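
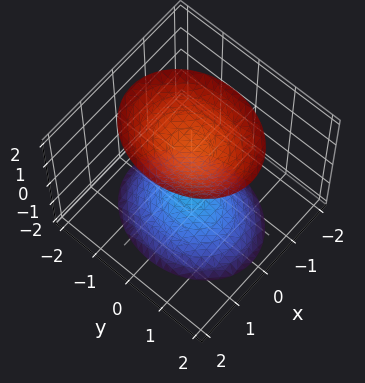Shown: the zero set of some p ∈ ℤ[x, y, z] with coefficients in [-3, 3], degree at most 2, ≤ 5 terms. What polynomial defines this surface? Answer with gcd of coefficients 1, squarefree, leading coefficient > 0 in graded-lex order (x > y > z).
3*x^2 + 2*y^2 - 2*z^2 + 3

I count 2 distinct pieces. Treating them together as one polynomial.
Degree: two sheets facing apart; a quadric, so deg p = 2.
Symmetries: mirror symmetry y ↦ −y ⇒ only even powers of y; it's symmetric under x → −x, forcing even powers of x; it's symmetric under z → −z, forcing even powers of z.
Reading off the gridlines: no y-intercept at any integer in the box; no x-intercept at any integer in the box.
Together with the visible shape, these determine p as stated.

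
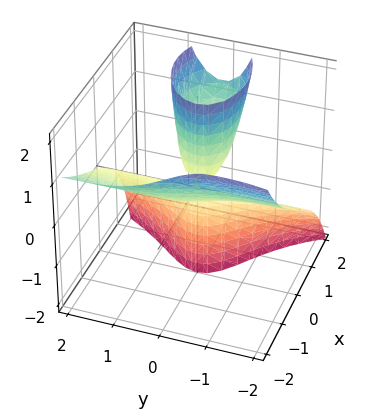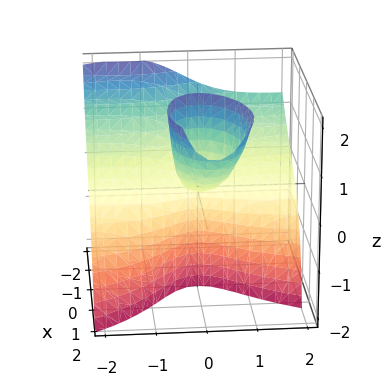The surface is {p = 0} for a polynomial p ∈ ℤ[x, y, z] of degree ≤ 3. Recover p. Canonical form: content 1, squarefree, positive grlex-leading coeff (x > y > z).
1. deg p = 3. The shape is more complex than any degree-2 surface.
2. From the visible intercepts: one x-axis crossing is at x = 0; every point of the z-axis in the box is on the surface; the visible y-axis segment lies entirely on the surface.
3. Fitting integer coefficients to these (and the overall shape) gives p.

x^3 + 2*x*y^2 - x*y*z + 3*y^2*z - 3*x*z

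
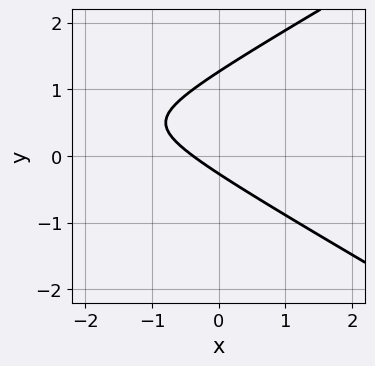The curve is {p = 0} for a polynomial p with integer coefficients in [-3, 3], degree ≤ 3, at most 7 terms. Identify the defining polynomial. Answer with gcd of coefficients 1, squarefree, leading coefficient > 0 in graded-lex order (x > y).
x^2 - 3*y^2 + 3*x + 3*y + 1

The degree is 2 — no degree-1 curve has this shape.
Solving for integer coefficients yields p as stated.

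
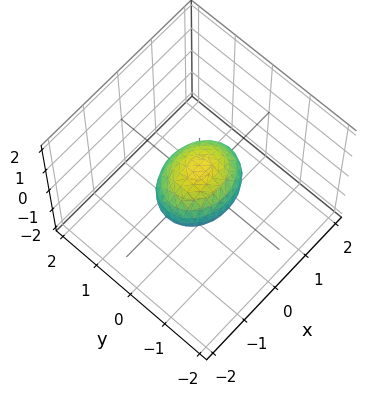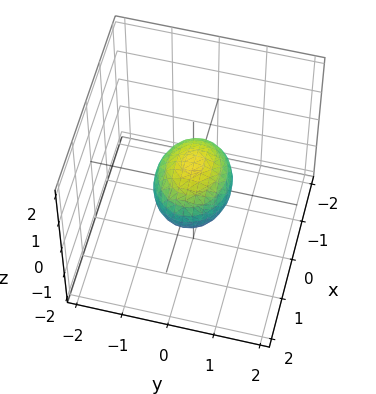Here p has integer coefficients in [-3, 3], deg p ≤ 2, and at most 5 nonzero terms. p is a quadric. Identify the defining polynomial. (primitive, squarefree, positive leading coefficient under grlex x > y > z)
2*x^2 + 3*y^2 + 3*z^2 - 2

1. The degree is 2 — a closed, bounded, convex surface; a quadric.
2. Symmetries: mirror symmetry y ↦ −y ⇒ only even powers of y; the x ↦ −x reflection is a symmetry, so x appears only in even powers; mirror symmetry z ↦ −z ⇒ only even powers of z.
3. Against the integer gridlines: the x-axis gridline crossings are at x ∈ {-1, 1}.
4. Putting this together gives p.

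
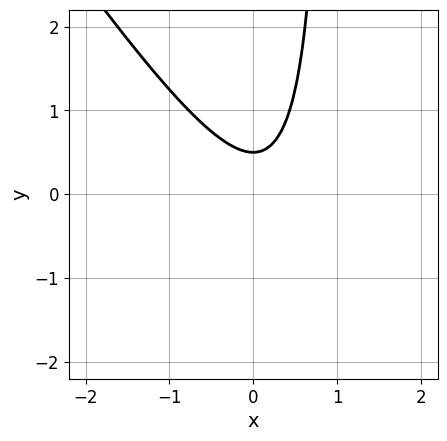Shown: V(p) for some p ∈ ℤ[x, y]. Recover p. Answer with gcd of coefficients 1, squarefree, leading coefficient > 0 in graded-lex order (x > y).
1. Degree: a generic line meets the curve in up to 2 points, so deg p = 2.
2. From the visible intercepts: it misses every integer gridline on the x-axis.
3. These observations pin down the coefficients.

3*x^2 + 2*x*y - x - 2*y + 1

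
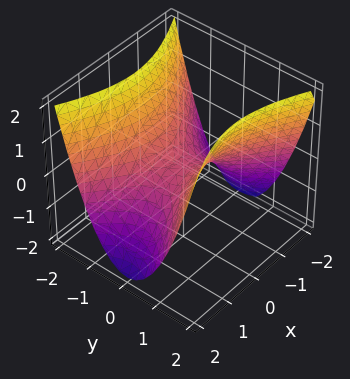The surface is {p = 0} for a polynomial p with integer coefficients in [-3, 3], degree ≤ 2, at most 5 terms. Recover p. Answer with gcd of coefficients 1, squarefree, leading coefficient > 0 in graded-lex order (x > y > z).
x^2 - 2*y^2 + 2*z

(a) The degree is 2 — a saddle surface; a quadric.
(b) Symmetries: the y ↦ −y reflection is a symmetry, so y appears only in even powers; the x ↦ −x reflection is a symmetry, so x appears only in even powers.
(c) Checking where it meets the axes: it meets the y-axis at y = 0 (among the integer gridlines); it crosses the x-axis at the gridline x = 0; it meets the z-axis at z = 0 (among the integer gridlines).
(d) Putting this together gives p.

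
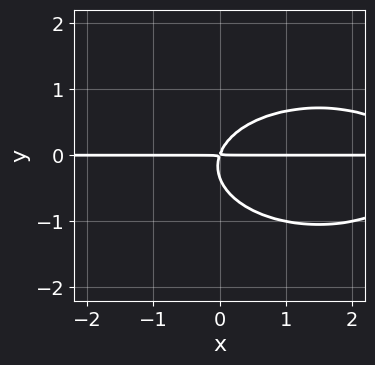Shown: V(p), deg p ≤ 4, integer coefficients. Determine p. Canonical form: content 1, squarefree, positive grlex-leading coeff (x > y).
Degree: the shape is more complex than any degree-2 curve, so deg p = 3.
From the visible intercepts: the visible x-axis segment lies entirely on the curve.
The integer polynomial consistent with all of this is the stated p.

x^2*y + 3*y^3 - 3*x*y + y^2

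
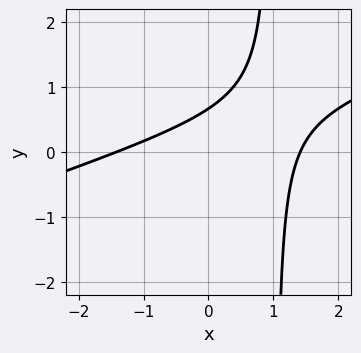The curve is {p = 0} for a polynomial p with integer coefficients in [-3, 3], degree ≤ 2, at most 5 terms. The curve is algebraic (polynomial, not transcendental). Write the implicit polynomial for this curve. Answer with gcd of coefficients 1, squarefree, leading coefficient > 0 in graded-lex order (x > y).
x^2 - 3*x*y + 3*y - 2

deg p = 2. The shape is more complex than any degree-1 curve.
The integer polynomial consistent with all of this is the stated p.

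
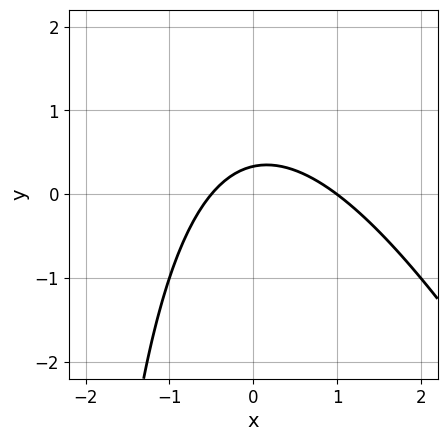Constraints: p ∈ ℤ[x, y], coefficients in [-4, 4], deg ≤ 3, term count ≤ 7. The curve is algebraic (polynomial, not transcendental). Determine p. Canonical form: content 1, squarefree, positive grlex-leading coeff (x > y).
2*x^2 + x*y - x + 3*y - 1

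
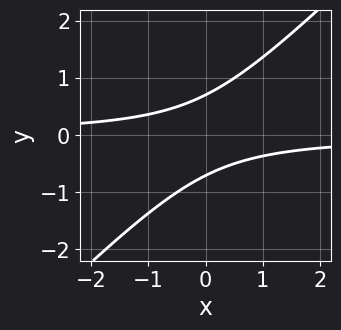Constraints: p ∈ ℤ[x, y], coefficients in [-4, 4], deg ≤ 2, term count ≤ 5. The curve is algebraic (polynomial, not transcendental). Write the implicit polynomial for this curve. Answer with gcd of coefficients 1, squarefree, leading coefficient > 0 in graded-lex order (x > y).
2*x*y - 2*y^2 + 1

First, the degree is 2 — no degree-1 curve has this shape.
Then, reading off the gridlines: the curve avoids every integer x-axis point in the box.
Finally, the integer polynomial consistent with all of this is the stated p.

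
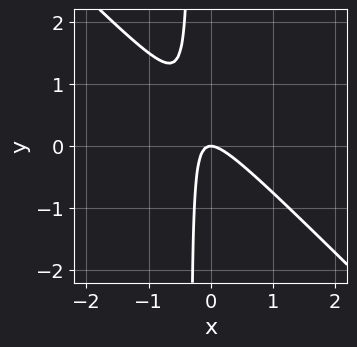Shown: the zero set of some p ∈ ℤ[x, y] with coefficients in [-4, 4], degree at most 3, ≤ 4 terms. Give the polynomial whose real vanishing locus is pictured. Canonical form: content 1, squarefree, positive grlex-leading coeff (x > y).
3*x^2 + 3*x*y + y

First, degree: the shape is more complex than any degree-1 curve, so deg p = 2.
Then, against the integer gridlines: one x-axis crossing is at x = 0; one y-axis crossing is at y = 0.
Finally, matching integer coefficients to the picture gives p.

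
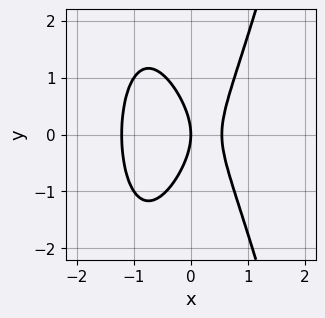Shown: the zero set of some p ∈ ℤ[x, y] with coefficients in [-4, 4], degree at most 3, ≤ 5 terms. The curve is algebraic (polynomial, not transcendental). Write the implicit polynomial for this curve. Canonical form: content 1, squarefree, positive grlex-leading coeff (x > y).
3*x^3 + 2*x^2 - y^2 - 2*x

deg p = 3.
Symmetries: the y ↦ −y reflection is a symmetry, so y appears only in even powers.
From the axis intercepts and sections: one y-axis crossing is at y = 0; it crosses the x-axis at the gridline x = 0.
The integer polynomial consistent with all of this is the stated p.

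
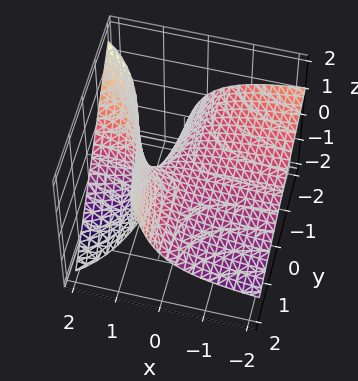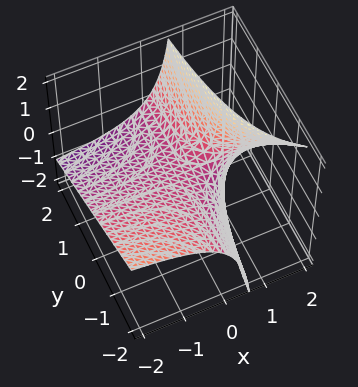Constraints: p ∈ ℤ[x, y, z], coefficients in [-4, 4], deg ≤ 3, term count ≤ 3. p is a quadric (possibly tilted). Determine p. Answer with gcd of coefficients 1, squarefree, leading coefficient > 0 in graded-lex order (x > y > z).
2*x*y + 3*x*z - 3*z

First, the degree is 2 — no degree-1 surface has this shape.
Next, checking where it meets the axes: the visible x-axis segment lies entirely on the surface; it meets the z-axis at z = 0 (among the integer gridlines); every point of the y-axis in the box is on the surface.
Finally, matching integer coefficients to the picture gives p.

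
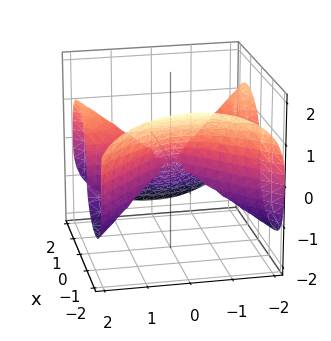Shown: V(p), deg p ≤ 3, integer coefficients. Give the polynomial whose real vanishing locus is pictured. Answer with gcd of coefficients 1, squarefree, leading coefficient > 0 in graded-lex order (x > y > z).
2*x^3 - 2*x*y^2 + 3*z^3

(a) deg p = 3. A generic line meets the surface in up to 3 points.
(b) Checking where it meets the axes: it meets the z-axis at z = 0 (among the integer gridlines); it crosses the x-axis at the gridline x = 0; the visible y-axis segment lies entirely on the surface.
(c) Putting this together gives p.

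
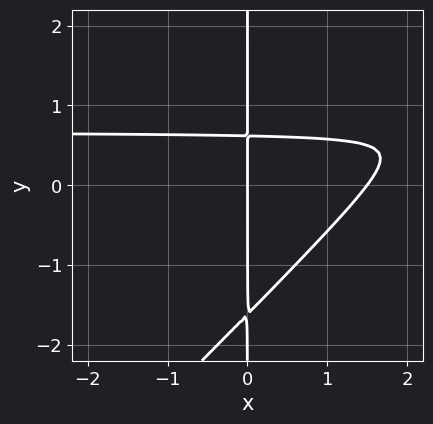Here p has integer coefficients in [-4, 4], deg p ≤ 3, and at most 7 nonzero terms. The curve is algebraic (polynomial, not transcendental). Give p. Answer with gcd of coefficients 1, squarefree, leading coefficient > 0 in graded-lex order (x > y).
3*x^2*y - 3*x*y^2 - 2*x^2 - 3*x*y + 3*x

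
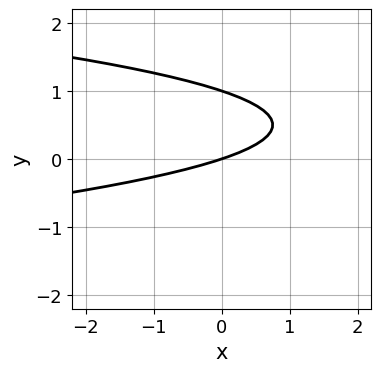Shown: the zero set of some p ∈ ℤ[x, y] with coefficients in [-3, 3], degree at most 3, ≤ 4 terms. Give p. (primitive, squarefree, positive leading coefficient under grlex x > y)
(a) deg p = 2. A generic line meets the curve in up to 2 points.
(b) Checking where it meets the axes: it crosses the x-axis at the gridline x = 0; the y-axis gridline crossings are at y ∈ {0, 1}.
(c) Assembling these constraints gives the stated polynomial.

3*y^2 + x - 3*y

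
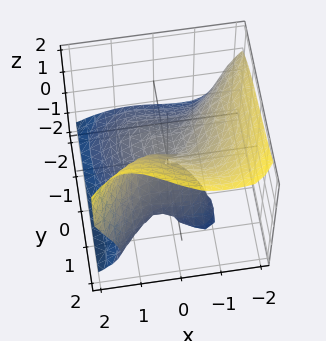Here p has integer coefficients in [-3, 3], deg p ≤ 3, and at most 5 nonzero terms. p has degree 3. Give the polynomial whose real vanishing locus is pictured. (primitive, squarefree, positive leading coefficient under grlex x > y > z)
2*x^3 - 2*x*z^2 - y^3 + 2*z^3 - 3*y*z

deg p = 3. No degree-2 surface has this shape.
Against the integer gridlines: it crosses the x-axis at the gridline x = 0; it crosses the y-axis at the gridline y = 0; it crosses the z-axis at the gridline z = 0.
Fitting integer coefficients to these (and the overall shape) gives p.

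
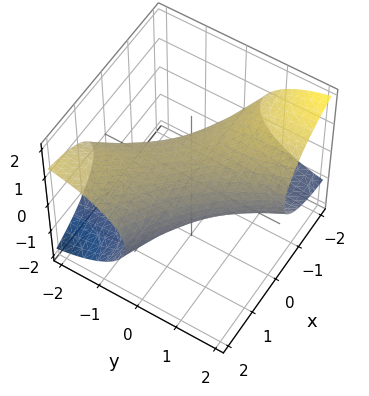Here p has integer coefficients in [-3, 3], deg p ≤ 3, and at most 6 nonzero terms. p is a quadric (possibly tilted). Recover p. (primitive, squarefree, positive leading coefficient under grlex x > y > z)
x^2 + 3*x*y + x*z + y^2 + 3*z^2 - 2

Degree: the shape is more complex than any degree-1 surface, so deg p = 2.
Matching integer coefficients to the picture gives p.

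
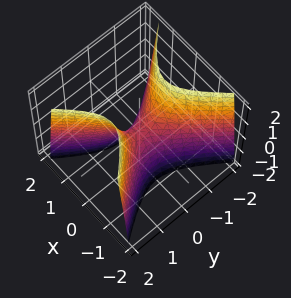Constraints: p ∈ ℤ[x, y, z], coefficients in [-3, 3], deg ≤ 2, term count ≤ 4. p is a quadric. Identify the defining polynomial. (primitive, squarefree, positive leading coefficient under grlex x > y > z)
First, deg p = 2. A hyperbolic paraboloid; a quadric.
Then, symmetries: mirror symmetry x ↦ −x ⇒ only even powers of x; the y ↦ −y reflection is a symmetry, so y appears only in even powers.
Next, from the axis intercepts and sections: it meets the y-axis at y = 0 (among the integer gridlines); one z-axis crossing is at z = 0.
Finally, these observations pin down the coefficients.

3*x^2 - 2*y^2 + z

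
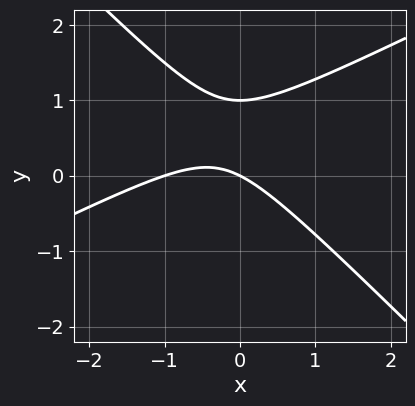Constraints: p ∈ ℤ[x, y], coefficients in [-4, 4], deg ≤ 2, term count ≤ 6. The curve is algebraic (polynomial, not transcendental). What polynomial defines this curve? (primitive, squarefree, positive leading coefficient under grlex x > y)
First, deg p = 2. A generic line meets the curve in up to 2 points.
Then, observable constraints: among the integer gridlines, it crosses the x-axis at x ∈ {-1, 0}; the y-axis gridline crossings are at y ∈ {0, 1}.
Finally, assembling these constraints gives the stated polynomial.

x^2 - x*y - 2*y^2 + x + 2*y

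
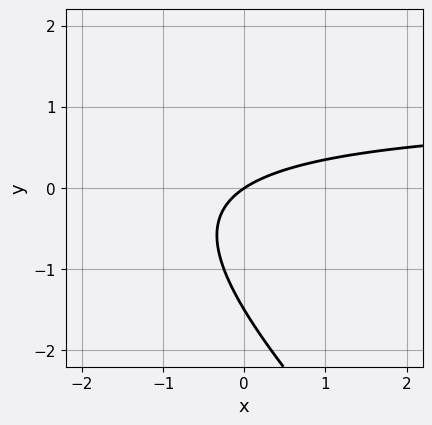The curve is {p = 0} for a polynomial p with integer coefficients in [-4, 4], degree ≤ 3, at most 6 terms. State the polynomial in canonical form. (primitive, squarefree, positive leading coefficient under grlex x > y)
(a) deg p = 2. No degree-1 curve has this shape.
(b) From the axis intercepts and sections: one y-axis crossing is at y = 0; one x-axis crossing is at x = 0.
(c) Together with the visible shape, these determine p as stated.

2*x*y + 2*y^2 - 2*x + 3*y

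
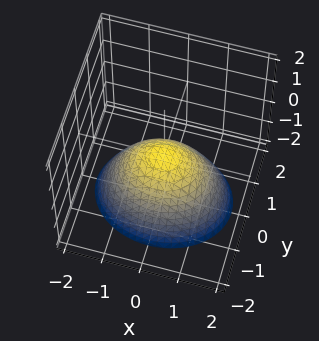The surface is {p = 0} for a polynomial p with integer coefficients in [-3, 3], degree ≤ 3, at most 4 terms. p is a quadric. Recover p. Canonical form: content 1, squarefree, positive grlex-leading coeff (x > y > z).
2*x^2 + 3*y^2 + 3*z

deg p = 2. A paraboloid; a quadric.
Symmetries: mirror symmetry y ↦ −y ⇒ only even powers of y; it's symmetric under x → −x, forcing even powers of x.
Checking where it meets the axes: one z-axis crossing is at z = 0; it crosses the x-axis at the gridline x = 0; one y-axis crossing is at y = 0.
These observations pin down the coefficients.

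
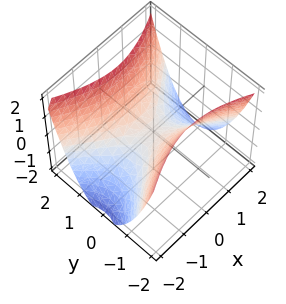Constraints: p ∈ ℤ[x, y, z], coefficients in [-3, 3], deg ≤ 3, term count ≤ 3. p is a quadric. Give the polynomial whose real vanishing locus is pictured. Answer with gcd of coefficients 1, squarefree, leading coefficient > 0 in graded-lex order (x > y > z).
First, deg p = 2.
Next, symmetries: the y ↦ −y reflection is a symmetry, so y appears only in even powers; it's symmetric under x → −x, forcing even powers of x.
Next, checking where it meets the axes: one x-axis crossing is at x = 0; it meets the y-axis at y = 0 (among the integer gridlines); it crosses the z-axis at the gridline z = 0.
Finally, matching integer coefficients to the picture gives p.

x^2 - 2*y^2 + 2*z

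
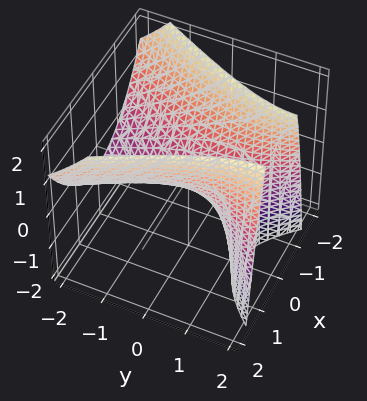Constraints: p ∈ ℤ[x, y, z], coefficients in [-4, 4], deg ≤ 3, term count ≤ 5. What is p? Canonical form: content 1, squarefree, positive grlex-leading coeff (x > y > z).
(a) Degree: a generic line meets the surface in up to 2 points, so deg p = 2.
(b) Checking where it meets the axes: it crosses the y-axis at the gridline y = 0; it meets the x-axis at x = 0 (among the integer gridlines); one z-axis crossing is at z = 0.
(c) The integer polynomial consistent with all of this is the stated p.

3*x^2 - y^2 + 2*y*z - 3*z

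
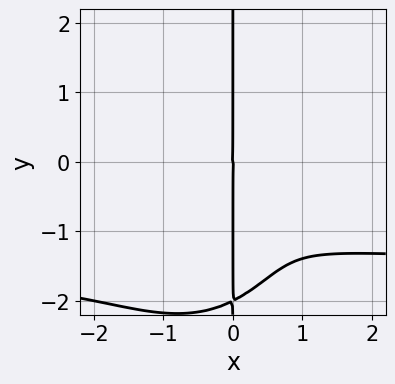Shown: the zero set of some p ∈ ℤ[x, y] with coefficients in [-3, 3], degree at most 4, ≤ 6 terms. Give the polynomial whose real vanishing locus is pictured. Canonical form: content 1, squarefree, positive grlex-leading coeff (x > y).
2*x^3*y + x*y^3 + 3*x^3 + x^2*y + 2*x*y^2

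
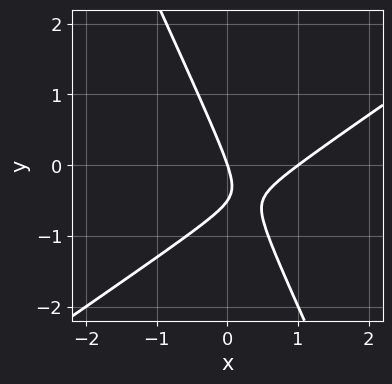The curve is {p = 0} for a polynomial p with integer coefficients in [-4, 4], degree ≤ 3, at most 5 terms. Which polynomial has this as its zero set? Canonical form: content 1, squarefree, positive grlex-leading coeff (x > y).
3*x^2 - 3*x*y - 2*y^2 - 3*x - y

1. Degree: the shape is more complex than any degree-1 curve, so deg p = 2.
2. From the axis intercepts and sections: among the integer gridlines, it crosses the x-axis at x ∈ {0, 1}; it meets the y-axis at y = 0 (among the integer gridlines).
3. Matching integer coefficients to the picture gives p.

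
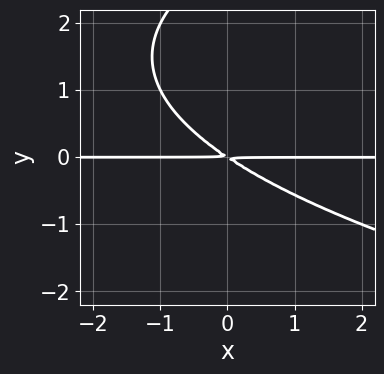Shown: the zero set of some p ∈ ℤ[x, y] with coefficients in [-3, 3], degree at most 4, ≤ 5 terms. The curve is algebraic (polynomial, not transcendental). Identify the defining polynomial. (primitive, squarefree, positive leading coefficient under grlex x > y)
y^3 - 2*x*y - 3*y^2

deg p = 3. A generic line meets the curve in up to 3 points.
From the visible intercepts: every point of the x-axis in the box is on the curve.
Fitting integer coefficients to these (and the overall shape) gives p.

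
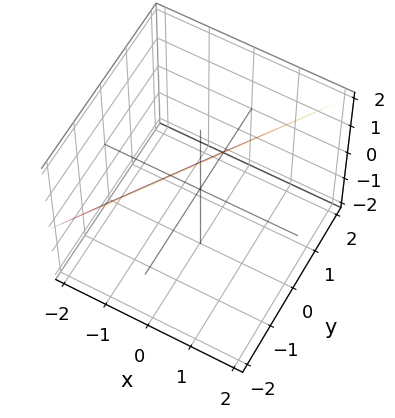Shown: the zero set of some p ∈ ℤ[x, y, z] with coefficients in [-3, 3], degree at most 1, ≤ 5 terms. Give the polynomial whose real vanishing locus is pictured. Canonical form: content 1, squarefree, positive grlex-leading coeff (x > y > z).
(a) Degree: every cross-section is a straight line — this is a plane, so deg p = 1.
(b) Reading off the gridlines: it meets the y-axis at y = 1 (among the integer gridlines); it crosses the z-axis at the gridline z = 1.
(c) Together with the visible shape, these determine p as stated.

3*x - 2*y - 2*z + 2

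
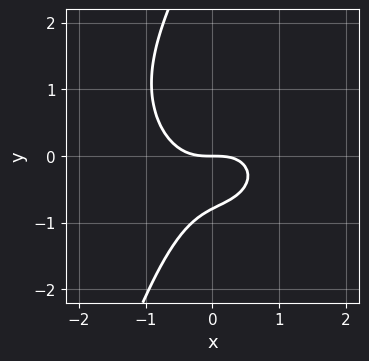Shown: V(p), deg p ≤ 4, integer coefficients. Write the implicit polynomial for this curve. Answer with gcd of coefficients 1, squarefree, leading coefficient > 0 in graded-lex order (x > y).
3*x^3 + 3*x*y^2 - y^3 + 3*y^2 + 3*y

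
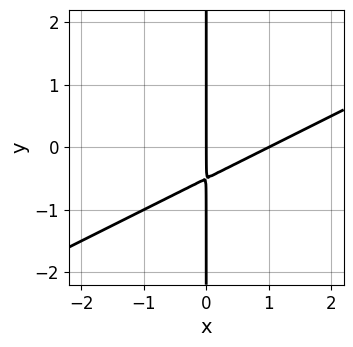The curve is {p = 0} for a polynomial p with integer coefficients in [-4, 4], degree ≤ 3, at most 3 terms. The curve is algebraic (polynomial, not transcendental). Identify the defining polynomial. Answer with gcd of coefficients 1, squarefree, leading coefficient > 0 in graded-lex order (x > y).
First, degree: the shape is more complex than any degree-1 curve, so deg p = 2.
Next, observable constraints: among the integer gridlines, it crosses the x-axis at x ∈ {0, 1}; every point of the y-axis in the box is on the curve.
Finally, fitting integer coefficients to these (and the overall shape) gives p.

x^2 - 2*x*y - x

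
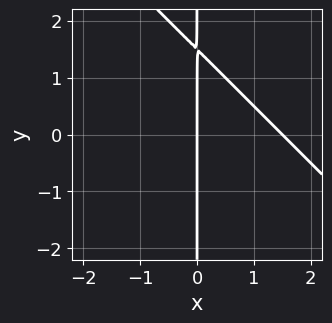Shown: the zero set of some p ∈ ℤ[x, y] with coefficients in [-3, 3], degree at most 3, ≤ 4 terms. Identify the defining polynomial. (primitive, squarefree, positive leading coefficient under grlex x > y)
2*x^2 + 2*x*y - 3*x

(a) Degree: no degree-1 curve has this shape, so deg p = 2.
(b) Checking where it meets the axes: the visible y-axis segment lies entirely on the curve; it crosses the x-axis at the gridline x = 0.
(c) The integer polynomial consistent with all of this is the stated p.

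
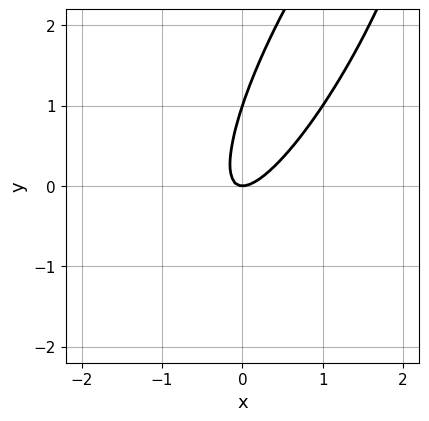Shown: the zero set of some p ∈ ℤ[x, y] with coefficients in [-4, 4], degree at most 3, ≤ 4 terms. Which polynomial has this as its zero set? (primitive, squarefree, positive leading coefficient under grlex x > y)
3*x^2 - 3*x*y + y^2 - y

(a) The degree is 2 — a generic line meets the curve in up to 2 points.
(b) From the visible intercepts: it crosses the x-axis at the gridline x = 0; among the integer gridlines, it crosses the y-axis at y ∈ {0, 1}.
(c) Solving for integer coefficients yields p as stated.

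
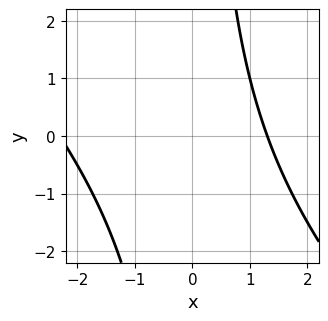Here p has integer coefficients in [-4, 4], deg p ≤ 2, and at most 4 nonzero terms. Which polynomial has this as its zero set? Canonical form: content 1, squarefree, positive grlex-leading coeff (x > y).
x^2 + x*y + x - 3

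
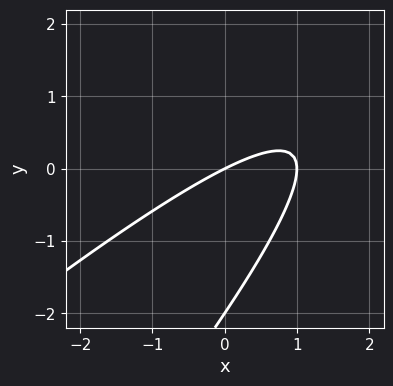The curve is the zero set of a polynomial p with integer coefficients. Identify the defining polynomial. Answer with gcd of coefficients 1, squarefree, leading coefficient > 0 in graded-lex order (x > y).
x^2 - 2*x*y + y^2 - x + 2*y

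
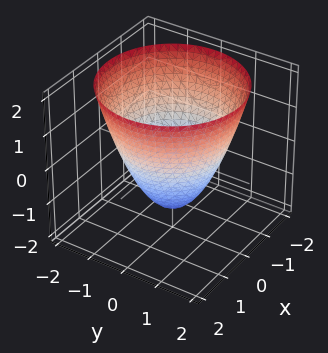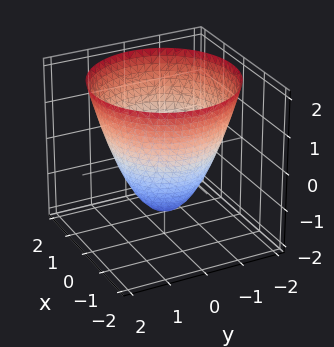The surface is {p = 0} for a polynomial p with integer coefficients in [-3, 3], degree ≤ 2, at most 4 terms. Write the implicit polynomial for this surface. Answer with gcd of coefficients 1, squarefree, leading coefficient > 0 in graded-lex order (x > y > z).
(a) The degree is 2 — the shape is more complex than any degree-1 surface.
(b) Symmetries: the surface is invariant under rotation about z: p = q(x² + y², z).
(c) From the axis intercepts and sections: a circular section at z = -1 has radius between 0 and 1.
(d) Putting this together gives p.

2*x^2 + 2*y^2 - 2*z - 3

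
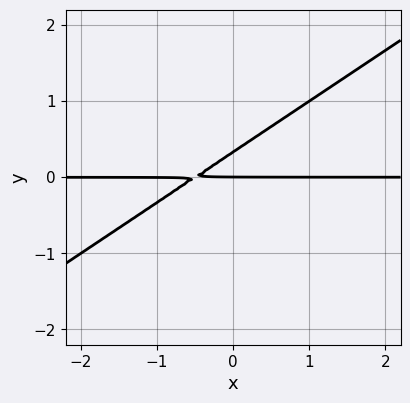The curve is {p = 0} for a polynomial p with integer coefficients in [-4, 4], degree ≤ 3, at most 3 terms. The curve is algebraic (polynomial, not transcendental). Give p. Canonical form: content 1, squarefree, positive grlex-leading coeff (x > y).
2*x*y - 3*y^2 + y

1. The degree is 2 — a generic line meets the curve in up to 2 points.
2. Reading off the gridlines: the visible x-axis segment lies entirely on the curve; it meets the y-axis at y = 0 (among the integer gridlines).
3. Fitting integer coefficients to these (and the overall shape) gives p.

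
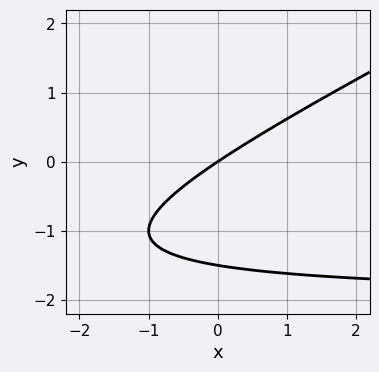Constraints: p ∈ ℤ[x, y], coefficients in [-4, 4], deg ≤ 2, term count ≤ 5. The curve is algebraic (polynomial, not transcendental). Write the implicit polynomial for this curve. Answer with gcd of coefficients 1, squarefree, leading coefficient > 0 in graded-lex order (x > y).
(a) Degree: a generic line meets the curve in up to 2 points, so deg p = 2.
(b) From the visible intercepts: it meets the x-axis at x = 0 (among the integer gridlines); one y-axis crossing is at y = 0.
(c) Matching integer coefficients to the picture gives p.

x*y - 2*y^2 + 2*x - 3*y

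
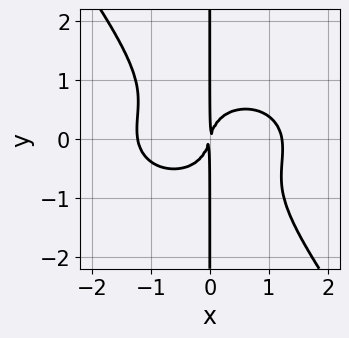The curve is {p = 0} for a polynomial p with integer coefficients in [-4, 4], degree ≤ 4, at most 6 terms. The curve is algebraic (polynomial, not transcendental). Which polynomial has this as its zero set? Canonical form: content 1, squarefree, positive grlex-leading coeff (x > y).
2*x^4 + 3*x^2*y^2 + 3*x*y^3 - 3*x^2 + x*y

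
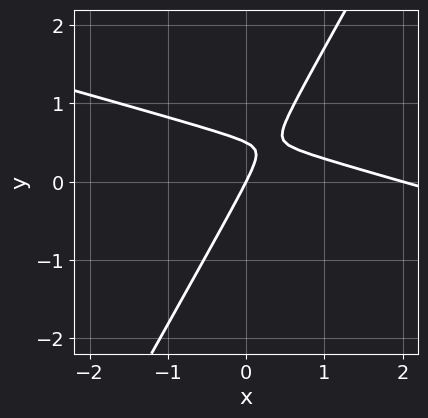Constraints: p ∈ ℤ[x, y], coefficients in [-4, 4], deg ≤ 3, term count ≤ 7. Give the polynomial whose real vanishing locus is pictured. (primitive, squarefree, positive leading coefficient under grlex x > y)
1. Degree: a generic line meets the curve in up to 2 points, so deg p = 2.
2. From the visible intercepts: it meets the y-axis at y = 0 (among the integer gridlines); among the integer gridlines, it crosses the x-axis at x ∈ {0, 2}.
3. Together with the visible shape, these determine p as stated.

x^2 + 3*x*y - 2*y^2 - 2*x + y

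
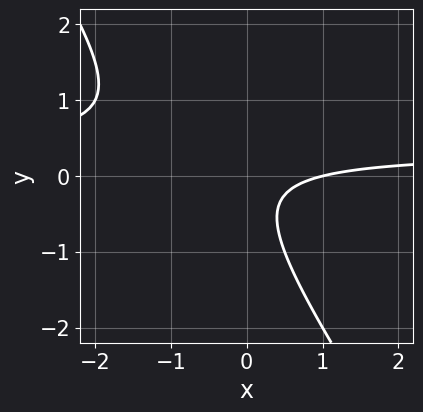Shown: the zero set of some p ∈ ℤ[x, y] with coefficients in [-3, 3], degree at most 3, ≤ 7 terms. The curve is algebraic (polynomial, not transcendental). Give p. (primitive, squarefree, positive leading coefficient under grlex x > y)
(a) The degree is 2 — a generic line meets the curve in up to 2 points.
(b) Reading off the gridlines: it crosses the x-axis at the gridline x = 1; the curve avoids every integer y-axis point in the box.
(c) The integer polynomial consistent with all of this is the stated p.

3*x*y + 2*y^2 - x + y + 1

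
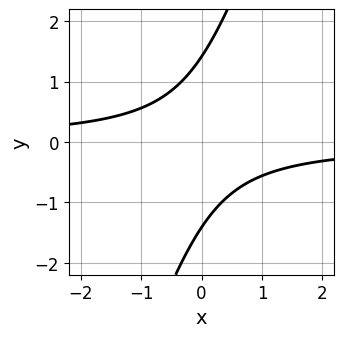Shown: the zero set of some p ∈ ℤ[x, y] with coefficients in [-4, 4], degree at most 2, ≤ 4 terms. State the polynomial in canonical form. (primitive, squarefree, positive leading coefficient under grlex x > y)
3*x*y - y^2 + 2

First, the degree is 2 — no degree-1 curve has this shape.
Next, reading off the gridlines: it misses every integer gridline on the x-axis.
Finally, assembling these constraints gives the stated polynomial.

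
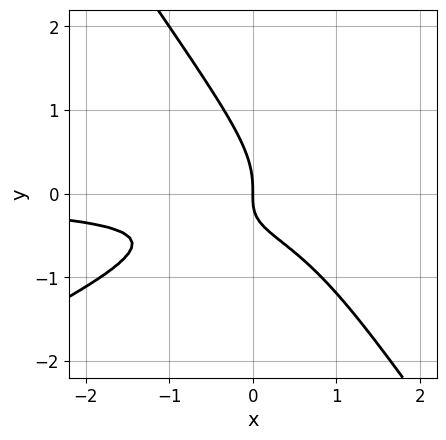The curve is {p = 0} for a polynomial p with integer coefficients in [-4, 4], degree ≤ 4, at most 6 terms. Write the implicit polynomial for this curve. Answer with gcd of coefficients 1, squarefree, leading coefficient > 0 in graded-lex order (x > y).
2*x^2*y - 3*x*y^2 - 3*y^3 - 3*x*y - 2*x

Degree: no degree-2 curve has this shape, so deg p = 3.
From the axis intercepts and sections: it meets the x-axis at x = 0 (among the integer gridlines); it crosses the y-axis at the gridline y = 0.
Fitting integer coefficients to these (and the overall shape) gives p.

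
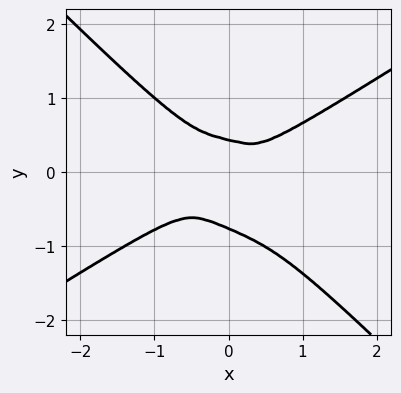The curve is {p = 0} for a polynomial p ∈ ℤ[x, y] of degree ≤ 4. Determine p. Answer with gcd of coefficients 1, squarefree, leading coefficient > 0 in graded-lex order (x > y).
x^4 - 2*x*y^3 - 3*y^4 - y^3 + y^2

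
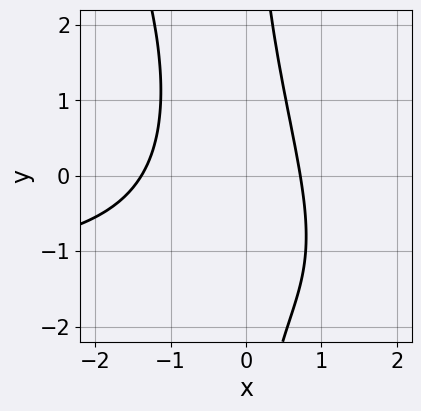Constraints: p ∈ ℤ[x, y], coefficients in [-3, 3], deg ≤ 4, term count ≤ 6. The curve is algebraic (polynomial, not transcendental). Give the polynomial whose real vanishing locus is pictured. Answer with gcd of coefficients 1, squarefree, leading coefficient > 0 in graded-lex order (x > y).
First, degree: a generic line meets the curve in up to 3 points, so deg p = 3.
Next, observable constraints: it misses every integer gridline on the y-axis.
Finally, together with the visible shape, these determine p as stated.

2*x^2*y + x*y^2 + 3*x^2 + 2*x - 3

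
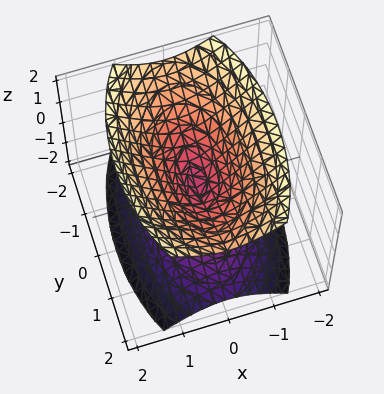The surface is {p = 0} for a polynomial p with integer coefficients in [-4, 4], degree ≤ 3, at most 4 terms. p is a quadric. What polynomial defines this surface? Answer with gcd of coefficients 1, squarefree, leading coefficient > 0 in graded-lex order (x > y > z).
3*x^2 + y^2 - 2*z^2

There are 2 components.
deg p = 2.
Symmetries: the z ↦ −z reflection is a symmetry, so z appears only in even powers; mirror symmetry y ↦ −y ⇒ only even powers of y; it's symmetric under x → −x, forcing even powers of x.
Reading off the gridlines: it crosses the y-axis at the gridline y = 0; one z-axis crossing is at z = 0.
Putting this together gives p.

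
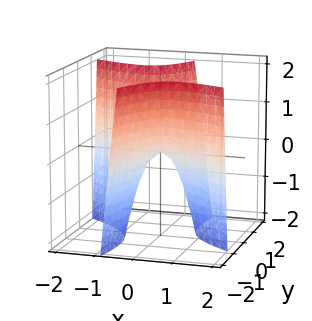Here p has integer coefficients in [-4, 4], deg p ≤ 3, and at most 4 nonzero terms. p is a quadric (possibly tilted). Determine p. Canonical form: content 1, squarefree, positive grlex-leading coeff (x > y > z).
2*x^2 + 3*x*y - y^2 + z

deg p = 2. A generic line meets the surface in up to 2 points.
Checking where it meets the axes: it crosses the y-axis at the gridline y = 0; it meets the z-axis at z = 0 (among the integer gridlines); it meets the x-axis at x = 0 (among the integer gridlines).
The integer polynomial consistent with all of this is the stated p.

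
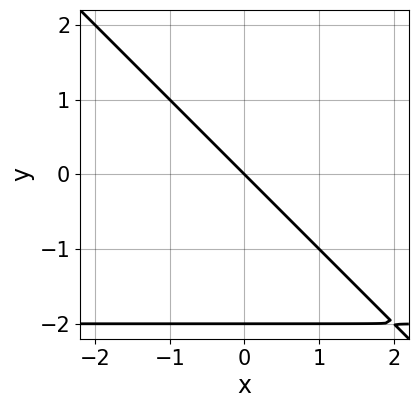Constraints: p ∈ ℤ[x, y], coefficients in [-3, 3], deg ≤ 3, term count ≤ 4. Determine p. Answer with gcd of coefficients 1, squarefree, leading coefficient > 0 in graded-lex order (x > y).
Degree: the shape is more complex than any degree-1 curve, so deg p = 2.
Checking where it meets the axes: it crosses the x-axis at the gridline x = 0; among the integer gridlines, it crosses the y-axis at y ∈ {-2, 0}.
Assembling these constraints gives the stated polynomial.

x*y + y^2 + 2*x + 2*y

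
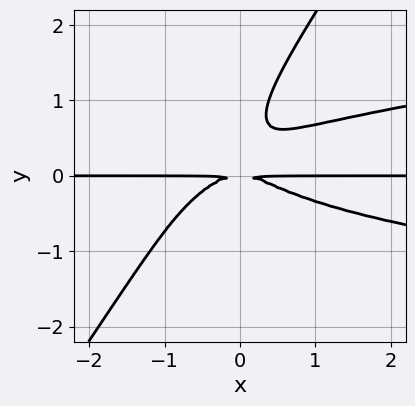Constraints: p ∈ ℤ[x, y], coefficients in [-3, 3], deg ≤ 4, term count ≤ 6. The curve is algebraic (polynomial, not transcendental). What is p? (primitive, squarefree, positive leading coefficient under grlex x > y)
First, the degree is 4 — a generic line meets the curve in up to 4 points.
Next, against the integer gridlines: every point of the x-axis in the box is on the curve.
Finally, fitting integer coefficients to these (and the overall shape) gives p.

3*x*y^3 - 2*y^4 - x^2*y + 2*y^3 - y^2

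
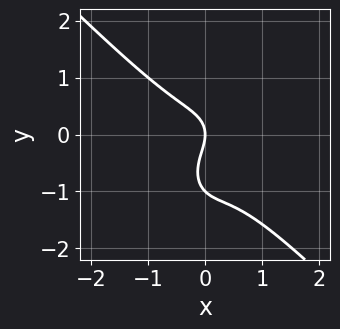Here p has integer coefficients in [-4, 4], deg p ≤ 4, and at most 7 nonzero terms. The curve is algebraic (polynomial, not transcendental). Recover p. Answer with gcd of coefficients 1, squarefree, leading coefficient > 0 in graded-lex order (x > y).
1. The degree is 3 — a generic line meets the curve in up to 3 points.
2. Checking where it meets the axes: among the integer gridlines, it crosses the y-axis at y ∈ {-1, 0}; it meets the x-axis at x = 0 (among the integer gridlines).
3. Solving for integer coefficients yields p as stated.

2*x^3 + x^2*y + y^3 + y^2 + x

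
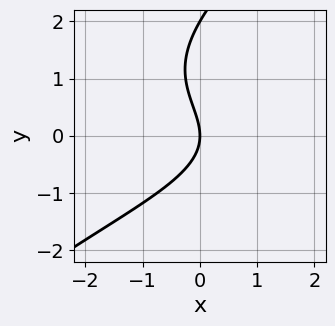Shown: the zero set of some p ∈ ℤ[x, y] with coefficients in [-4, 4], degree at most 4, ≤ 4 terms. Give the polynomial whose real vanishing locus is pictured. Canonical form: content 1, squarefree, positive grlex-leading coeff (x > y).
1. The degree is 3 — the shape is more complex than any degree-2 curve.
2. Checking where it meets the axes: it crosses the x-axis at the gridline x = 0; the y-axis gridline crossings are at y ∈ {0, 2}.
3. Fitting integer coefficients to these (and the overall shape) gives p.

x*y^2 - y^3 + 2*y^2 + 3*x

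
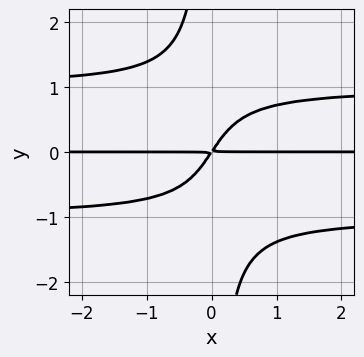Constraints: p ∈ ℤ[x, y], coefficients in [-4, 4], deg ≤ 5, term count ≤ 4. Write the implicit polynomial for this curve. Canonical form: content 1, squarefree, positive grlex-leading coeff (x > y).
1. Degree: a generic line meets the curve in up to 4 points, so deg p = 4.
2. From the visible intercepts: the visible x-axis segment lies entirely on the curve.
3. Fitting integer coefficients to these (and the overall shape) gives p.

3*x*y^3 - 3*x*y + 2*y^2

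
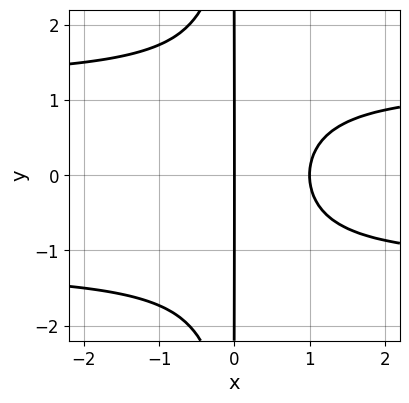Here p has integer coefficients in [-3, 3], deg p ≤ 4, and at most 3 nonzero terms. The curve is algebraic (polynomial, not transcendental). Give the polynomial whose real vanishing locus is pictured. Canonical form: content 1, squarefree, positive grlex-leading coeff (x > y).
1. deg p = 4.
2. Symmetries: the y ↦ −y reflection is a symmetry, so y appears only in even powers.
3. From the axis intercepts and sections: the visible y-axis segment lies entirely on the curve; among the integer gridlines, it crosses the x-axis at x ∈ {0, 1}.
4. Matching integer coefficients to the picture gives p.

2*x^2*y^2 - 3*x^2 + 3*x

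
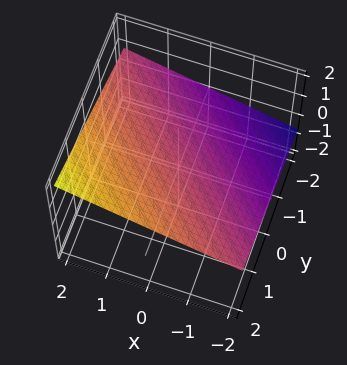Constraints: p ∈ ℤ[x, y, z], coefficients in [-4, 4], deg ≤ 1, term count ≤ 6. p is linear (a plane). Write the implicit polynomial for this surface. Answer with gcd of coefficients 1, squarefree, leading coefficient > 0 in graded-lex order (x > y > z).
1. deg p = 1.
2. Observable constraints: one x-axis crossing is at x = -2; it crosses the y-axis at the gridline y = -2.
3. Fitting integer coefficients to these (and the overall shape) gives p.

x + y - 3*z + 2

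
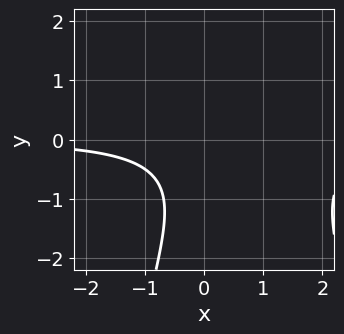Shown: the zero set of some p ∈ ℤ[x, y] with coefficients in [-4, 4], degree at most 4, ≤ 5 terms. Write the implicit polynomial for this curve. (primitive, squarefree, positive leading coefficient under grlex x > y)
2*x^2*y - 3*x*y + 2*y^2 + 2*y + 3

(a) deg p = 3. The shape is more complex than any degree-2 curve.
(b) Against the integer gridlines: it misses every integer gridline on the x-axis; it misses every integer gridline on the y-axis.
(c) Solving for integer coefficients yields p as stated.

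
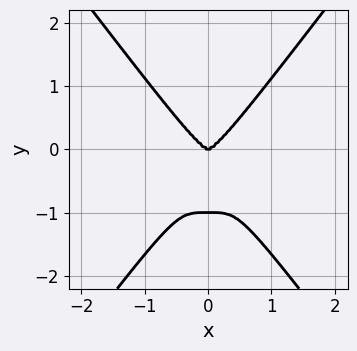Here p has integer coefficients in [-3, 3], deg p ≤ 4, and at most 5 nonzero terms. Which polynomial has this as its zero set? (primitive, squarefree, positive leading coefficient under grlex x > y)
3*x^4 - y^4 - y^3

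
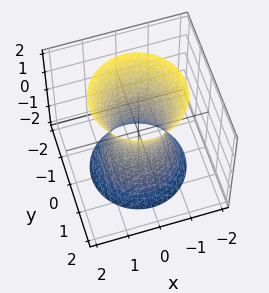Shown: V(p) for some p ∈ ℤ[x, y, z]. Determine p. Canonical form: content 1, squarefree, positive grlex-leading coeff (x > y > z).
(a) The degree is 2 — an hourglass — one-sheet hyperboloid; a quadric.
(b) By symmetry, the z-axis is an axis of rotation, so x and y enter only as x² + y²; mirror symmetry z ↦ −z ⇒ only even powers of z.
(c) From the axis intercepts and sections: a circular section at z = -2 has radius between 1 and 2; no z-intercept at any integer in the box.
(d) Assembling these constraints gives the stated polynomial.

3*x^2 + 3*y^2 - z^2 - 2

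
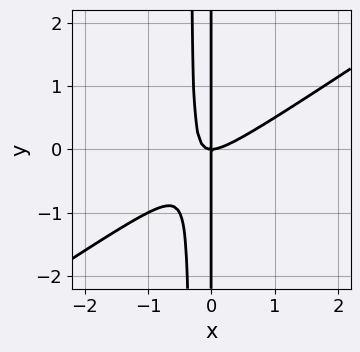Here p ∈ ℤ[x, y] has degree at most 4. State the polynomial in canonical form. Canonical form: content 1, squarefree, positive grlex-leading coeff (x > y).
2*x^3 - 3*x^2*y - x*y

(a) deg p = 3. The shape is more complex than any degree-2 curve.
(b) Against the integer gridlines: one x-axis crossing is at x = 0; the visible y-axis segment lies entirely on the curve.
(c) Solving for integer coefficients yields p as stated.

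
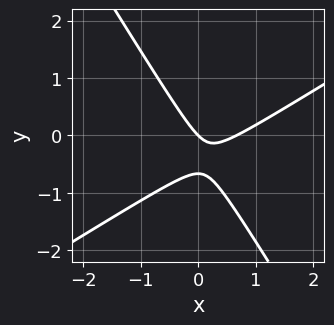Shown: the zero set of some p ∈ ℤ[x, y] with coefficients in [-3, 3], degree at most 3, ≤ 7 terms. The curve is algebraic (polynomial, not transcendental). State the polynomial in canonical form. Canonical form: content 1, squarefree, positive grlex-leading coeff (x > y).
1. Degree: the shape is more complex than any degree-1 curve, so deg p = 2.
2. From the axis intercepts and sections: one y-axis crossing is at y = 0; it meets the x-axis at x = 0 (among the integer gridlines).
3. Matching integer coefficients to the picture gives p.

3*x^2 - 3*x*y - 3*y^2 - 2*x - 2*y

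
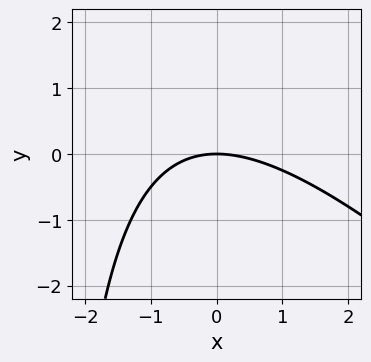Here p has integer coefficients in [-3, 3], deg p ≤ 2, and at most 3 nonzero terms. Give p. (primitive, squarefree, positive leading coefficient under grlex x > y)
x^2 + x*y + 3*y

Degree: no degree-1 curve has this shape, so deg p = 2.
Checking where it meets the axes: it meets the y-axis at y = 0 (among the integer gridlines); it crosses the x-axis at the gridline x = 0.
Matching integer coefficients to the picture gives p.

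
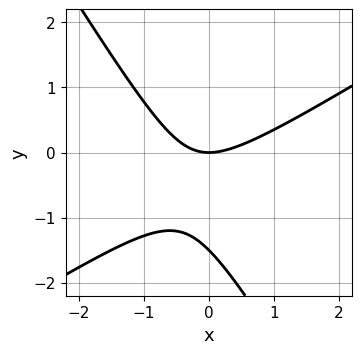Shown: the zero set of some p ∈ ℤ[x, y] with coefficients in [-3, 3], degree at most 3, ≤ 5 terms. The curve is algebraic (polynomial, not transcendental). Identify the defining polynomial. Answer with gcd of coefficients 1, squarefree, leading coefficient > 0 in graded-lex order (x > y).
2*x^2 - 2*x*y - 2*y^2 - 3*y

First, deg p = 2. No degree-1 curve has this shape.
Next, from the visible intercepts: it crosses the y-axis at the gridline y = 0; it meets the x-axis at x = 0 (among the integer gridlines).
Finally, fitting integer coefficients to these (and the overall shape) gives p.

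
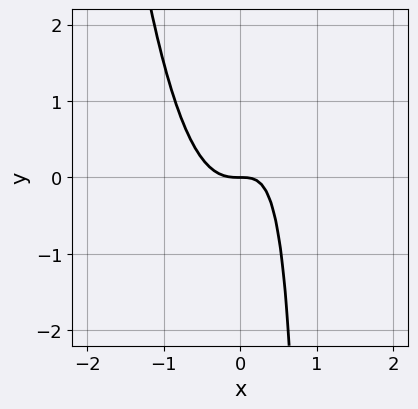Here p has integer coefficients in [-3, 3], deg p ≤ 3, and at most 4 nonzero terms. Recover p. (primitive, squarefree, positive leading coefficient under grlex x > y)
3*x^3 - x*y + y

deg p = 3. A generic line meets the curve in up to 3 points.
From the visible intercepts: it crosses the x-axis at the gridline x = 0; it crosses the y-axis at the gridline y = 0.
Fitting integer coefficients to these (and the overall shape) gives p.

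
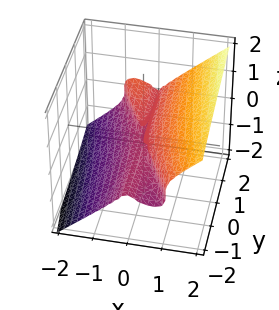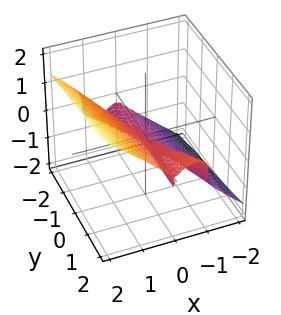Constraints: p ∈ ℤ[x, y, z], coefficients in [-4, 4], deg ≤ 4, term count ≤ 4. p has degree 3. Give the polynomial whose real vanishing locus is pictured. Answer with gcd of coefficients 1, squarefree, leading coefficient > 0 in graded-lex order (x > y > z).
2*x^3 + x^2*y - 3*z^3 - z^2

1. The degree is 3 — the shape is more complex than any degree-2 surface.
2. Checking where it meets the axes: one x-axis crossing is at x = 0; it crosses the z-axis at the gridline z = 0; the visible y-axis segment lies entirely on the surface.
3. Fitting integer coefficients to these (and the overall shape) gives p.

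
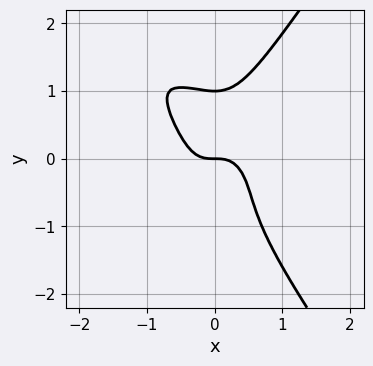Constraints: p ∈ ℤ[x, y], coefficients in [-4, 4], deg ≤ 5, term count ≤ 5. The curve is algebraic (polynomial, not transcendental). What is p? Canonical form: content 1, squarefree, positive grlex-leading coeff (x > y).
2*x^2*y^2 - y^4 + 3*x^3 + y

1. Degree: no degree-3 curve has this shape, so deg p = 4.
2. Observable constraints: one x-axis crossing is at x = 0; the y-axis gridline crossings are at y ∈ {0, 1}.
3. The integer polynomial consistent with all of this is the stated p.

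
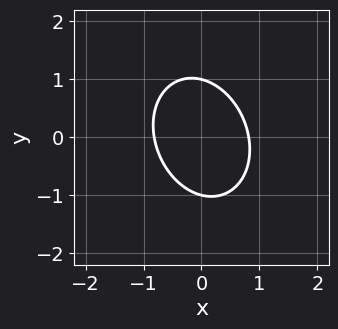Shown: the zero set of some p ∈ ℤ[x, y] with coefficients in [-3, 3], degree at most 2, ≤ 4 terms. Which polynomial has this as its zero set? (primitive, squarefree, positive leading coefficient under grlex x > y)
3*x^2 + x*y + 2*y^2 - 2

Degree: a generic line meets the curve in up to 2 points, so deg p = 2.
From the visible intercepts: among the integer gridlines, it crosses the y-axis at y ∈ {-1, 1}.
Fitting integer coefficients to these (and the overall shape) gives p.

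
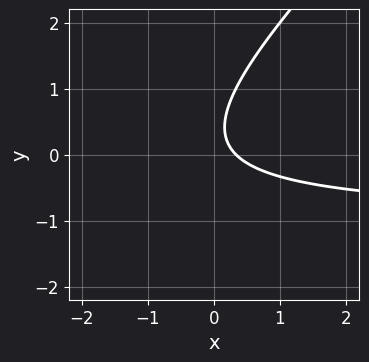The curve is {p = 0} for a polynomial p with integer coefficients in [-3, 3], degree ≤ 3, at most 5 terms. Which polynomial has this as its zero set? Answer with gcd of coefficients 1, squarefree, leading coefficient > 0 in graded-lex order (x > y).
1. deg p = 2. A generic line meets the curve in up to 2 points.
2. Checking where it meets the axes: it misses every integer gridline on the y-axis.
3. These observations pin down the coefficients.

3*x*y - 3*y^2 + 3*x + 2*y - 1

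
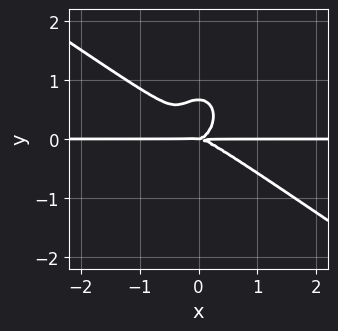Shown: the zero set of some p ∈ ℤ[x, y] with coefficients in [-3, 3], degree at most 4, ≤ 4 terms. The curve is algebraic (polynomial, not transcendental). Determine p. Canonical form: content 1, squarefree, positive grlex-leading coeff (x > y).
First, degree: no degree-3 curve has this shape, so deg p = 4.
Next, from the visible intercepts: every point of the x-axis in the box is on the curve; one y-axis crossing is at y = 0.
Finally, the integer polynomial consistent with all of this is the stated p.

3*x^3*y + 3*x^2*y^2 + 3*y^4 - 2*y^3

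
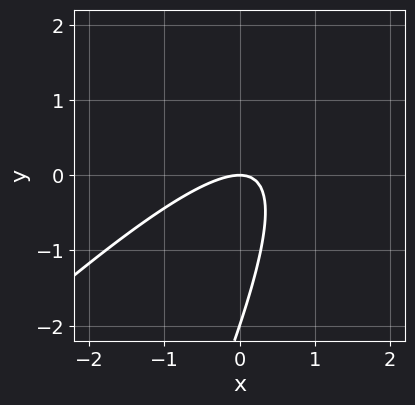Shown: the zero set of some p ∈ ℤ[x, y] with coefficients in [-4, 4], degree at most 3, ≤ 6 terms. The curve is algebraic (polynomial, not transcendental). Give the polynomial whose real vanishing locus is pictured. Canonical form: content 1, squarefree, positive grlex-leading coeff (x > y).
(a) The degree is 2 — a generic line meets the curve in up to 2 points.
(b) Observable constraints: among the integer gridlines, it crosses the y-axis at y ∈ {-2, 0}; it meets the x-axis at x = 0 (among the integer gridlines).
(c) Fitting integer coefficients to these (and the overall shape) gives p.

2*x^2 - 3*x*y + y^2 + 2*y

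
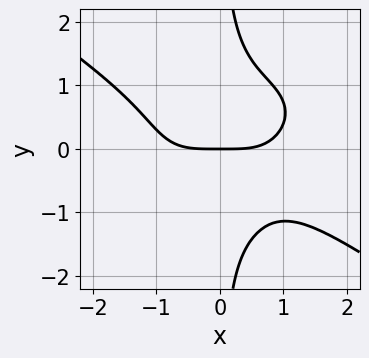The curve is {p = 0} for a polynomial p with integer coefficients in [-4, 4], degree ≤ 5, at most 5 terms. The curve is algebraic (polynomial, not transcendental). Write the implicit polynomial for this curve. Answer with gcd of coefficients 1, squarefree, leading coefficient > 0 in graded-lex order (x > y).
The degree is 4 — the shape is more complex than any degree-3 curve.
Observable constraints: it crosses the y-axis at the gridline y = 0; it crosses the x-axis at the gridline x = 0.
Matching integer coefficients to the picture gives p.

x^4 + 3*x*y^3 - 3*y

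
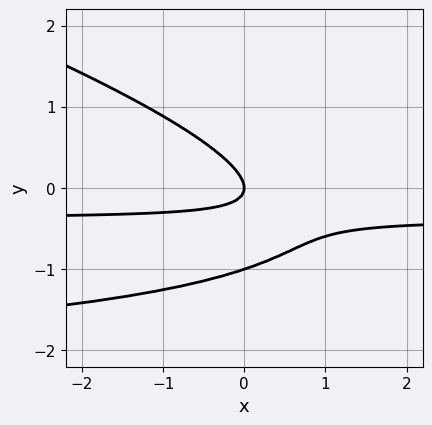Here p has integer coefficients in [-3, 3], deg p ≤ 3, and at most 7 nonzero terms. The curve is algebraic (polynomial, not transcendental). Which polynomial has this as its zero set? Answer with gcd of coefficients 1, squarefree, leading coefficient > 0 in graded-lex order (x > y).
x*y^2 + 3*y^3 + 3*x*y + 3*y^2 + x

Degree: the shape is more complex than any degree-2 curve, so deg p = 3.
Observable constraints: among the integer gridlines, it crosses the y-axis at y ∈ {-1, 0}; one x-axis crossing is at x = 0.
Matching integer coefficients to the picture gives p.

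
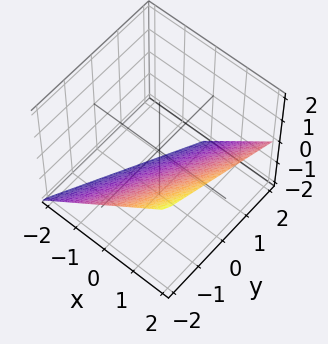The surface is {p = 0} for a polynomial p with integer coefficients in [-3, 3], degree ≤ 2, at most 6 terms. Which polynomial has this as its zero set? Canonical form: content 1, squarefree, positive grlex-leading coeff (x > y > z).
2*x - y - 2*z - 2

deg p = 1.
Observable constraints: it meets the x-axis at x = 1 (among the integer gridlines); one y-axis crossing is at y = -2; it meets the z-axis at z = -1 (among the integer gridlines).
Fitting integer coefficients to these (and the overall shape) gives p.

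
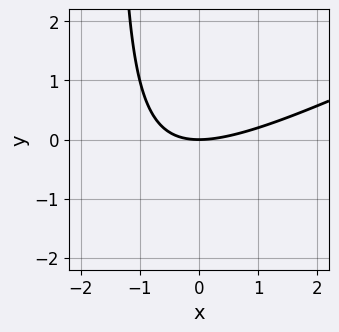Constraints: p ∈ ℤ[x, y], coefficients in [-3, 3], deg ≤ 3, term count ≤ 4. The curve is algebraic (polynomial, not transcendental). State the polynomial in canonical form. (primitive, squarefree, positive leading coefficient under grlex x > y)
x^2 - 2*x*y - 3*y

(a) deg p = 2. The shape is more complex than any degree-1 curve.
(b) Against the integer gridlines: it meets the x-axis at x = 0 (among the integer gridlines); it meets the y-axis at y = 0 (among the integer gridlines).
(c) Matching integer coefficients to the picture gives p.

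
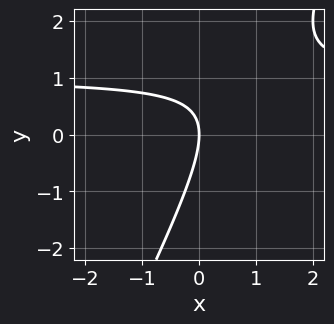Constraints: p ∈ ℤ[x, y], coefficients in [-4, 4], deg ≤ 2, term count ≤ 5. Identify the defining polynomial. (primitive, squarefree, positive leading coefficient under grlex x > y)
2*x*y - y^2 - 2*x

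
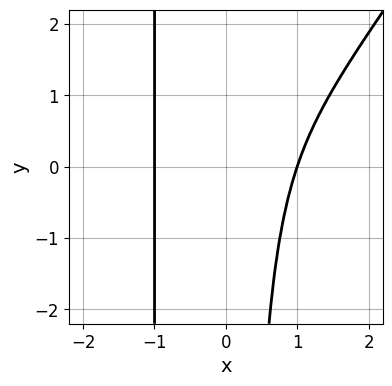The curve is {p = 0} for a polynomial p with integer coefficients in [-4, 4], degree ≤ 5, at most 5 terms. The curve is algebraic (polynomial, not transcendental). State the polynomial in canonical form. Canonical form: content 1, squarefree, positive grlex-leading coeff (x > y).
3*x^4 - 2*x^3*y - 2*x^2*y - 3

The degree is 4 — a generic line meets the curve in up to 4 points.
From the axis intercepts and sections: the x-axis gridline crossings are at x ∈ {-1, 1}; it misses every integer gridline on the y-axis.
Matching integer coefficients to the picture gives p.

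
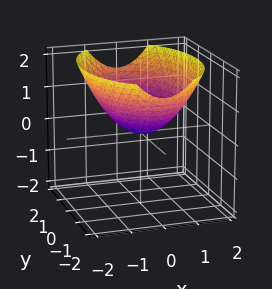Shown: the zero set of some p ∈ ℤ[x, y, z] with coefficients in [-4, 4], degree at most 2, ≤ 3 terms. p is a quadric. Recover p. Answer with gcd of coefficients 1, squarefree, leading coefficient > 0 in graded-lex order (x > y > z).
2*x^2 + y^2 - 3*z

Degree: a single bowl opening along one axis; a quadric, so deg p = 2.
Symmetries: it's symmetric under x → −x, forcing even powers of x; it's symmetric under y → −y, forcing even powers of y.
From the axis intercepts and sections: one x-axis crossing is at x = 0; one y-axis crossing is at y = 0.
Fitting integer coefficients to these (and the overall shape) gives p.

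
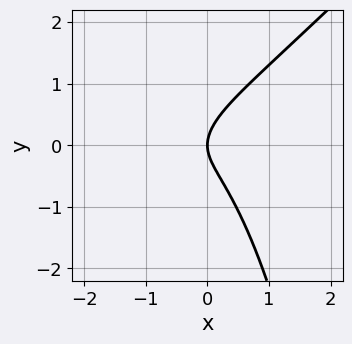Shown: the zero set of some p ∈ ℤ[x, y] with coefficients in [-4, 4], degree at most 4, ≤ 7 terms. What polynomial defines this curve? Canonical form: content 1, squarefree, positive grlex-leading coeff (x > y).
First, the degree is 3 — no degree-2 curve has this shape.
Next, from the axis intercepts and sections: one y-axis crossing is at y = 0; it crosses the x-axis at the gridline x = 0.
Finally, assembling these constraints gives the stated polynomial.

x^3 - x^2*y + x^2 - y^2 + x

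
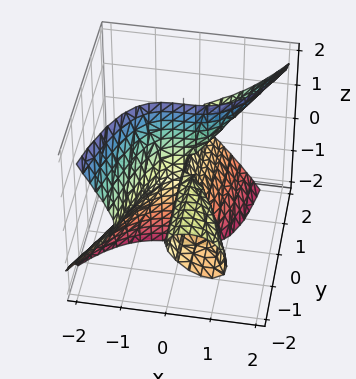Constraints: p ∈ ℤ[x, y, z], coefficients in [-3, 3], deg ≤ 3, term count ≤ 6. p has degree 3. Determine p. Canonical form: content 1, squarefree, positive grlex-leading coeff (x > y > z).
(a) Degree: a generic line meets the surface in up to 3 points, so deg p = 3.
(b) Observable constraints: the visible z-axis segment lies entirely on the surface; one x-axis crossing is at x = 0; the visible y-axis segment lies entirely on the surface.
(c) Solving for integer coefficients yields p as stated.

3*x^3 - 2*x*y*z - 3*y*z^2 + 2*x*y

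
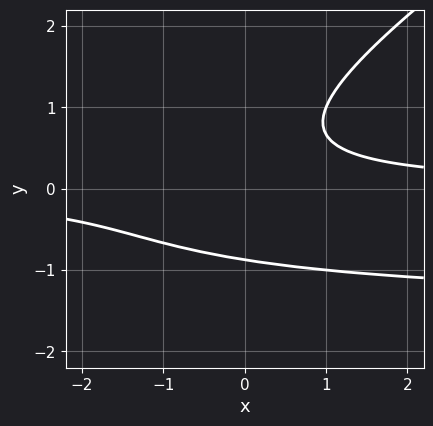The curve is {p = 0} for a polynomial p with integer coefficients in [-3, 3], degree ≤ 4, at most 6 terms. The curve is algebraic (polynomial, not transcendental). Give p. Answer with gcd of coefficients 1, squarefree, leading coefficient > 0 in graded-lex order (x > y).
(a) deg p = 3. The shape is more complex than any degree-2 curve.
(b) Reading off the gridlines: the curve avoids every integer x-axis point in the box.
(c) These observations pin down the coefficients.

2*x*y^2 - 3*y^3 + 3*x*y - 2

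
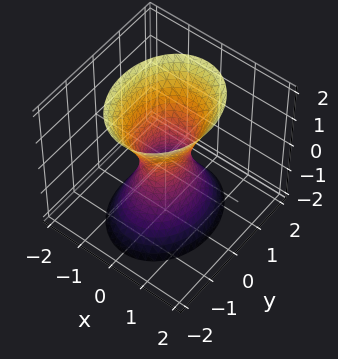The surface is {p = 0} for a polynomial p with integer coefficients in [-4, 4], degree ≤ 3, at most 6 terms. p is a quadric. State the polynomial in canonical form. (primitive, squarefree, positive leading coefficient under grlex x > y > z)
First, degree: an hourglass — one-sheet hyperboloid; a quadric, so deg p = 2.
Then, symmetries: the x ↦ −x reflection is a symmetry, so x appears only in even powers; mirror symmetry z ↦ −z ⇒ only even powers of z; mirror symmetry y ↦ −y ⇒ only even powers of y.
Next, from the axis intercepts and sections: no z-intercept at any integer in the box.
Finally, together with the visible shape, these determine p as stated.

3*x^2 + 2*y^2 - z^2 - 1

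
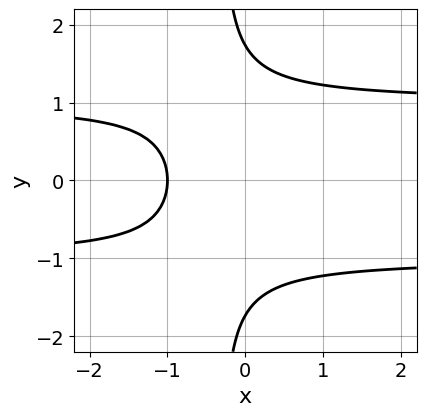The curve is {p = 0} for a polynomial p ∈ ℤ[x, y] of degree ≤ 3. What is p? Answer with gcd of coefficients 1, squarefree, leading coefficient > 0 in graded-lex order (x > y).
3*x*y^2 + y^2 - 3*x - 3

First, degree: a generic line meets the curve in up to 3 points, so deg p = 3.
Then, symmetries: mirror symmetry y ↦ −y ⇒ only even powers of y.
Next, from the axis intercepts and sections: one x-axis crossing is at x = -1.
Finally, these observations pin down the coefficients.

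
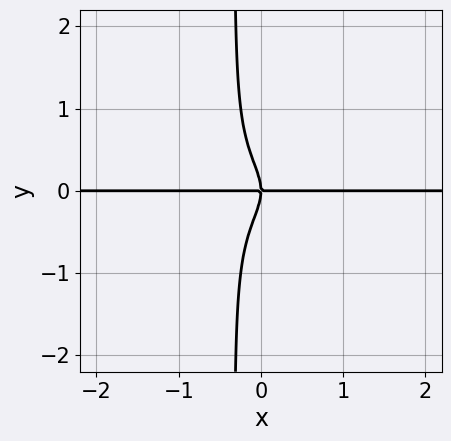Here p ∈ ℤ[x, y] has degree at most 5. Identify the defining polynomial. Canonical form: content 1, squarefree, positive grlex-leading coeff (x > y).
(a) The degree is 4 — the shape is more complex than any degree-3 curve.
(b) Against the integer gridlines: every point of the x-axis in the box is on the curve; it crosses the y-axis at the gridline y = 0.
(c) Matching integer coefficients to the picture gives p.

x^3*y + 3*x*y^3 + y^3 + x*y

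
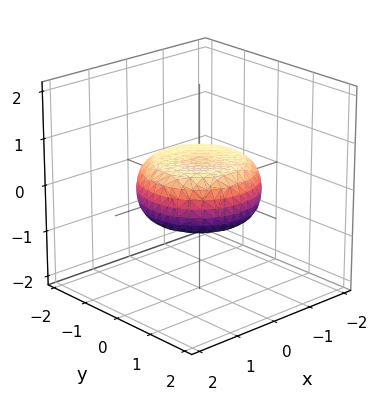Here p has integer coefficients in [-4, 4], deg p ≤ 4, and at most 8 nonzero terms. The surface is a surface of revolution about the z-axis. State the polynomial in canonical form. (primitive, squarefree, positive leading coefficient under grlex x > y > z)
x^4 + 2*x^2*y^2 + y^4 - x^2 - y^2 + 3*z^2 - 1

(a) Degree: the shape is more complex than any degree-3 surface, so deg p = 4.
(b) Symmetry: the surface is invariant under rotation about z: p = q(x² + y², z).
(c) Observable constraints: a circular section at z = 0 has radius between 1 and 2.
(d) Assembling these constraints gives the stated polynomial.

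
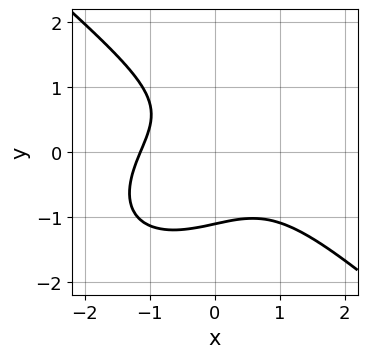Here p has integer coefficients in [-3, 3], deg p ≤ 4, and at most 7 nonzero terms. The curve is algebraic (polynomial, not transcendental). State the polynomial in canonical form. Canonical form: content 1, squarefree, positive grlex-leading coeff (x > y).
Degree: the shape is more complex than any degree-2 curve, so deg p = 3.
Putting this together gives p.

2*x^3 + 3*y^3 + 2*x*y - y + 3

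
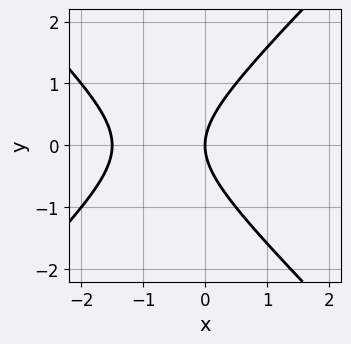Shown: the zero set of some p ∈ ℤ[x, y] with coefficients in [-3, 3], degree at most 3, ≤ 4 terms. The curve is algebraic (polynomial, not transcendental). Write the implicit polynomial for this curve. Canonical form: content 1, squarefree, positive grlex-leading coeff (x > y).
1. deg p = 2. A generic line meets the curve in up to 2 points.
2. Symmetries: it's symmetric under y → −y, forcing even powers of y.
3. From the visible intercepts: it meets the y-axis at y = 0 (among the integer gridlines); it meets the x-axis at x = 0 (among the integer gridlines).
4. Matching integer coefficients to the picture gives p.

2*x^2 - 2*y^2 + 3*x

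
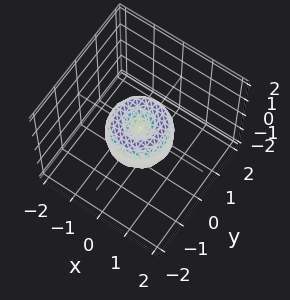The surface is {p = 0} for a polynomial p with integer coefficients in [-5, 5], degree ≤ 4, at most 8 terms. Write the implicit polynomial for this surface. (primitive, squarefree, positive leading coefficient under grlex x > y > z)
2*x^4 + 4*x^2*y^2 + 2*y^4 - 2*x^2 - 2*y^2 + z^2

deg p = 4.
Symmetry: every cross-section ⟂ z is a circle, so x, y appear only via x² + y².
From the visible intercepts: the x-axis gridline crossings are at x ∈ {-1, 0, 1}; it meets the z-axis at z = 0 (among the integer gridlines).
Matching integer coefficients to the picture gives p.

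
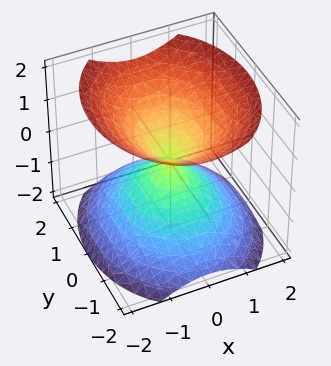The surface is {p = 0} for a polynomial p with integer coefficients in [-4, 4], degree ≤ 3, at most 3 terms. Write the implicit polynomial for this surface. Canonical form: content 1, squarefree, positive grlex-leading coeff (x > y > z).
3*x^2 + 2*y^2 - 3*z^2

I count 2 distinct pieces.
The degree is 2 — two nappes meeting at a single point; a quadric.
Symmetries: it's symmetric under x → −x, forcing even powers of x; the z ↦ −z reflection is a symmetry, so z appears only in even powers; it's symmetric under y → −y, forcing even powers of y.
Against the integer gridlines: it crosses the z-axis at the gridline z = 0; it meets the y-axis at y = 0 (among the integer gridlines).
Together with the visible shape, these determine p as stated.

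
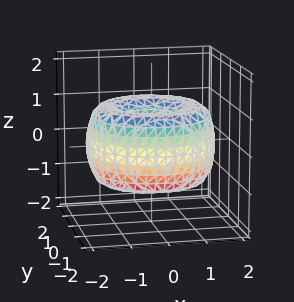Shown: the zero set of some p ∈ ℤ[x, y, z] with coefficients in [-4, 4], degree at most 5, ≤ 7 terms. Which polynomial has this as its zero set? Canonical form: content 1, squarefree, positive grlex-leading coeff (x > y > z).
x^4 + 2*x^2*y^2 + y^4 - 3*x^2 - 3*y^2 + 2*z^2

(a) Degree: a generic line meets the surface in up to 4 points, so deg p = 4.
(b) Symmetry: the z-axis is an axis of rotation, so x and y enter only as x² + y².
(c) Reading off the gridlines: one y-axis crossing is at y = 0; a circular section at z = 1 has radius exactly 1; it meets the z-axis at z = 0 (among the integer gridlines); one x-axis crossing is at x = 0.
(d) Putting this together gives p.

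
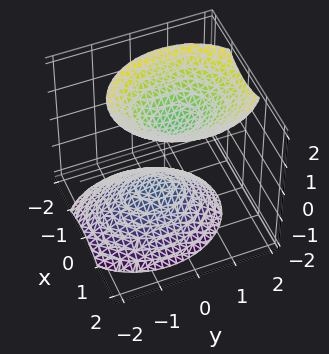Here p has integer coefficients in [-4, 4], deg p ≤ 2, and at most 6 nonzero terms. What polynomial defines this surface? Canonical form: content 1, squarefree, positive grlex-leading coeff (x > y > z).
3*x^2 + 2*y^2 - y*z - 2*z^2 + 2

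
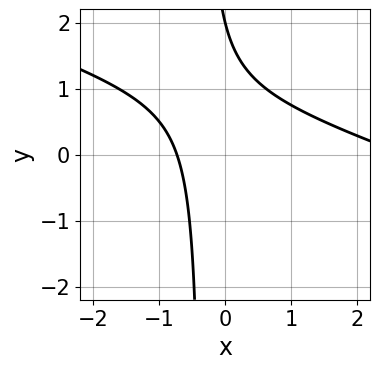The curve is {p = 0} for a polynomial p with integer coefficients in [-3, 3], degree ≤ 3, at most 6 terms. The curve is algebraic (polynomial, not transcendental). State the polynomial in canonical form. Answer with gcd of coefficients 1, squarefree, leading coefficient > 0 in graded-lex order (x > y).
x^2 + 3*x*y - 2*x + y - 2

1. Degree: the shape is more complex than any degree-1 curve, so deg p = 2.
2. From the axis intercepts and sections: it crosses the y-axis at the gridline y = 2.
3. Solving for integer coefficients yields p as stated.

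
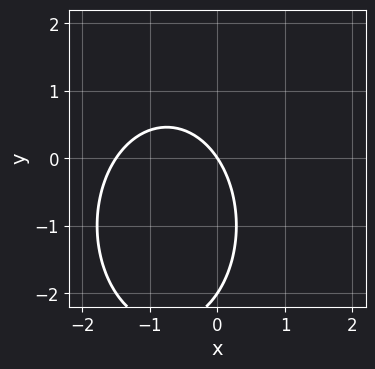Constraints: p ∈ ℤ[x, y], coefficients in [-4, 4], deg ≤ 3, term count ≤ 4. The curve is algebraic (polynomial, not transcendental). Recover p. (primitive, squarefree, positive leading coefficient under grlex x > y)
2*x^2 + y^2 + 3*x + 2*y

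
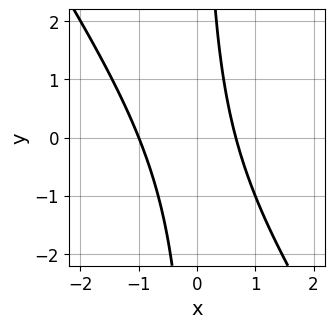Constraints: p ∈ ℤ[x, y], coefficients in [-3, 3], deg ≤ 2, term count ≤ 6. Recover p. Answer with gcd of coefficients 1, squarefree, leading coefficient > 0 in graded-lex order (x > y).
1. Degree: the shape is more complex than any degree-1 curve, so deg p = 2.
2. From the visible intercepts: it crosses the x-axis at the gridline x = -1; it misses every integer gridline on the y-axis.
3. These observations pin down the coefficients.

3*x^2 + 2*x*y + x - 2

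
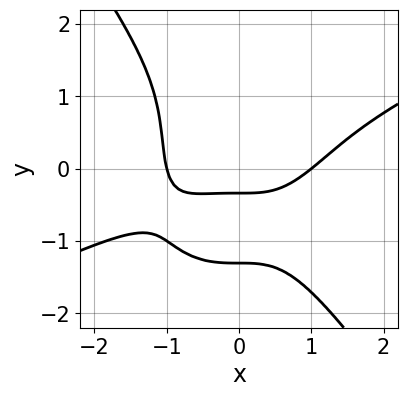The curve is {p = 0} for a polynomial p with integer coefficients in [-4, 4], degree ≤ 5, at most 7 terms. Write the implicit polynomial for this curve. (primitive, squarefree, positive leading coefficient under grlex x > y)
x^4 - 2*x^3*y - y^4 - 3*y - 1

First, the degree is 4 — a generic line meets the curve in up to 4 points.
Next, against the integer gridlines: among the integer gridlines, it crosses the x-axis at x ∈ {-1, 1}.
Finally, the integer polynomial consistent with all of this is the stated p.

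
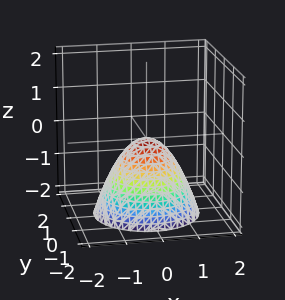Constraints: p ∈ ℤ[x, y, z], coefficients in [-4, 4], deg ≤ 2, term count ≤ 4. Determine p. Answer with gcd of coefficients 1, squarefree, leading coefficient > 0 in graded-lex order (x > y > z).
(a) The degree is 2 — a paraboloid; a quadric.
(b) Symmetries: the surface is invariant under rotation about z: p = q(x² + y², z).
(c) From the axis intercepts and sections: it crosses the z-axis at the gridline z = 0; it crosses the x-axis at the gridline x = 0; a circular section at z = -1 has radius exactly 1; it crosses the y-axis at the gridline y = 0.
(d) These observations pin down the coefficients.

x^2 + y^2 + z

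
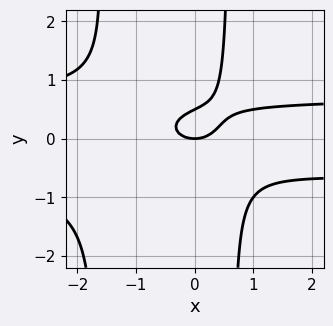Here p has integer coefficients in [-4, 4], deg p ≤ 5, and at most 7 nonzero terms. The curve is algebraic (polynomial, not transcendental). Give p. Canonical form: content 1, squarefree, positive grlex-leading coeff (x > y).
2*x^2*y^2 + 2*x*y^2 - x^2 - 2*y^2 + y

(a) Degree: the shape is more complex than any degree-3 curve, so deg p = 4.
(b) Reading off the gridlines: it crosses the x-axis at the gridline x = 0; it meets the y-axis at y = 0 (among the integer gridlines).
(c) The integer polynomial consistent with all of this is the stated p.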